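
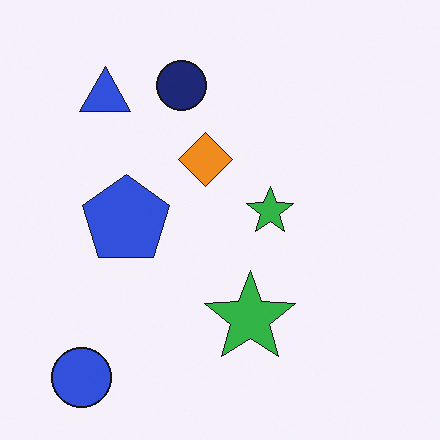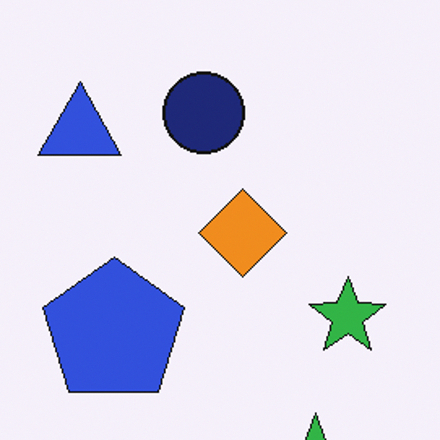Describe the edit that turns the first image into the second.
The second image is the first cropped to a noticeably smaller region and rescaled.

The visible shapes are larger and the field of view is narrower; shapes near the original edges may be partly or wholly outside the frame — a crop-and-rescale.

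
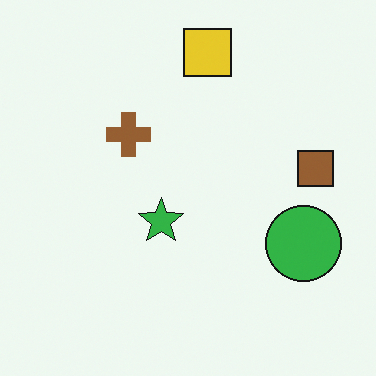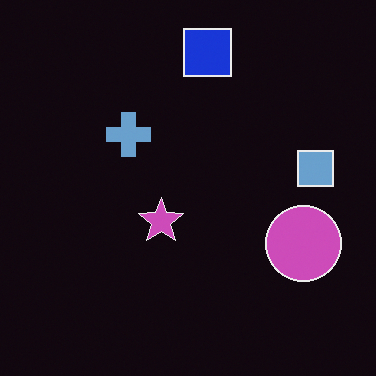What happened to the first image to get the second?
It was color-inverted (negative).

The light background has become dark and every shape's color is its complement — a photographic negative.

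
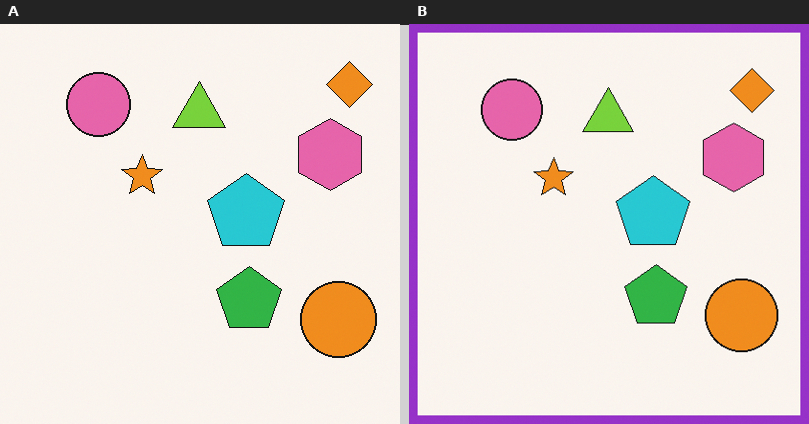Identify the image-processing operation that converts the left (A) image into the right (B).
The transformation is: framed with a purple border.

A solid purple frame runs around the edge of the right (B) image, with the content slightly shrunk inside it.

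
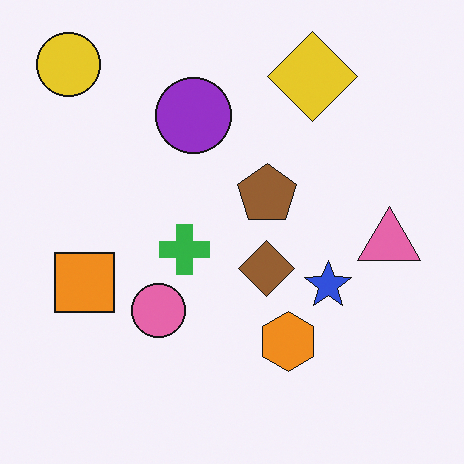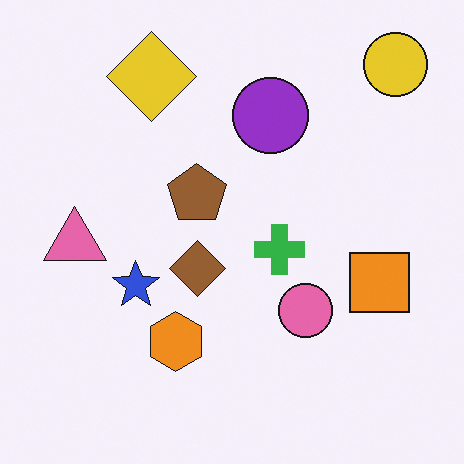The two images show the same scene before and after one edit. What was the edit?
The transformation is: flipped horizontally (left ↔ right).

The yellow circle is in the top-left of the first image and the top-right of the second — shapes on opposite sides of the vertical midline have swapped in a mirror flip.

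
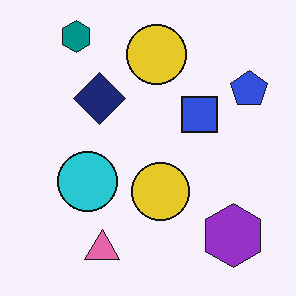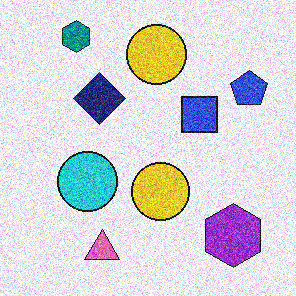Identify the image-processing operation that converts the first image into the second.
It was degraded with a thick layer of grain.

Random speckle covers the whole image, including the flat background.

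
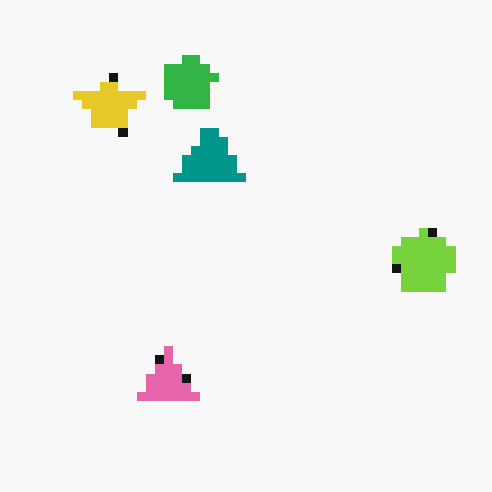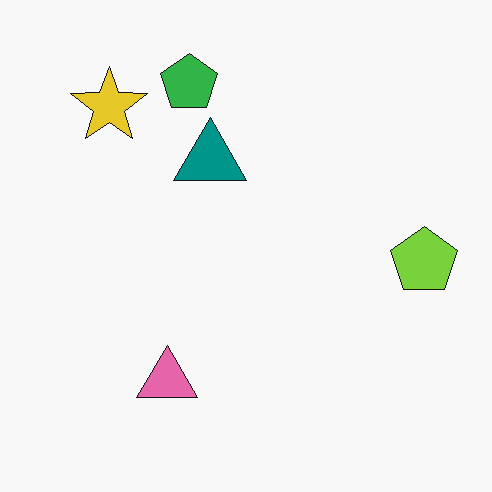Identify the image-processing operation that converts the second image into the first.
This is the original image coarsely pixelated.

Shapes are reduced to large square blocks; fine edges and outlines are lost — a downscale-then-upscale (mosaic) effect.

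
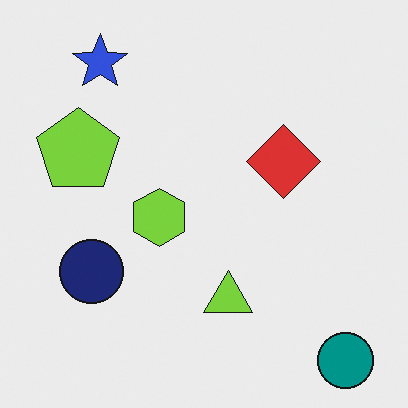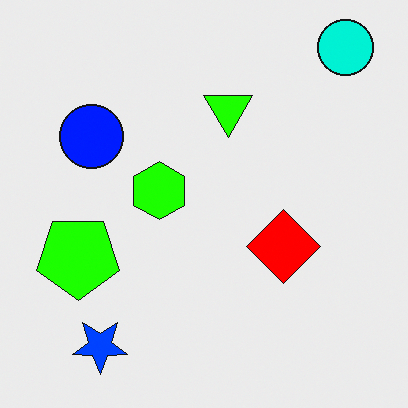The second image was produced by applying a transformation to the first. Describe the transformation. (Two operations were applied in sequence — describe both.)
It was flipped vertically (top ↔ bottom), then heavily oversaturated.

The teal circle is in the bottom-right of the first image and the top-right of the second — shapes on opposite sides of the horizontal midline have swapped in a mirror flip. All colors are more vivid — a global saturation change.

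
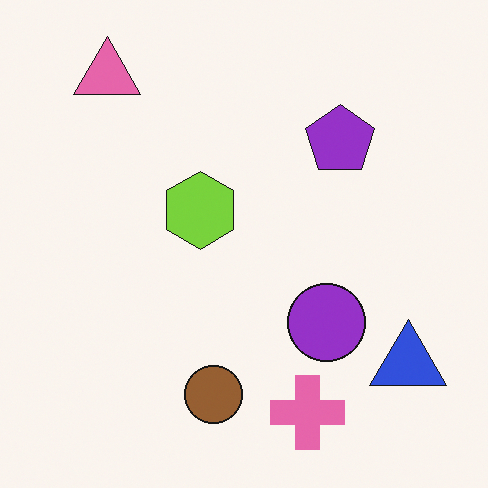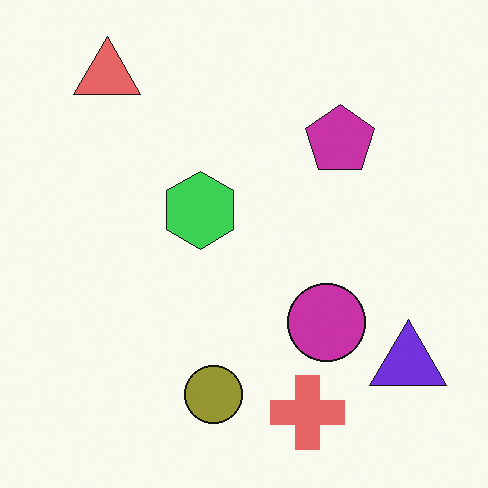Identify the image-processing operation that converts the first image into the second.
Hue-shifted by a small amount.

Every shape's color has rotated by the same amount around the hue wheel — a uniform hue shift.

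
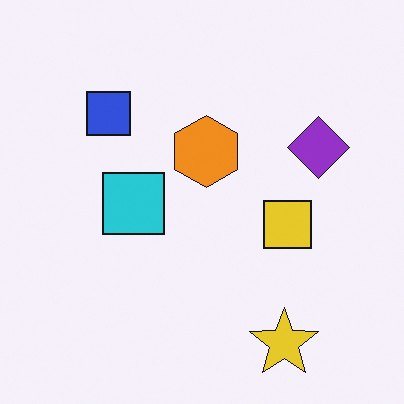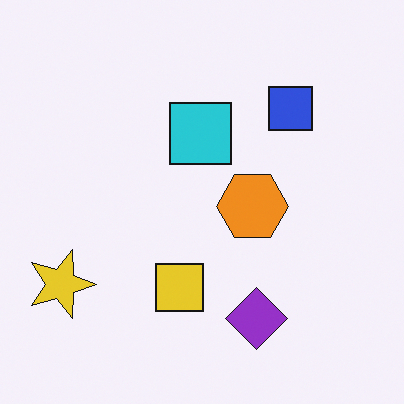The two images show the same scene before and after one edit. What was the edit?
This is the original image rotated 90° clockwise.

The yellow star sits in the bottom-right of the first image and the bottom-left of the second — consistent with a whole-image 90° clockwise rotation.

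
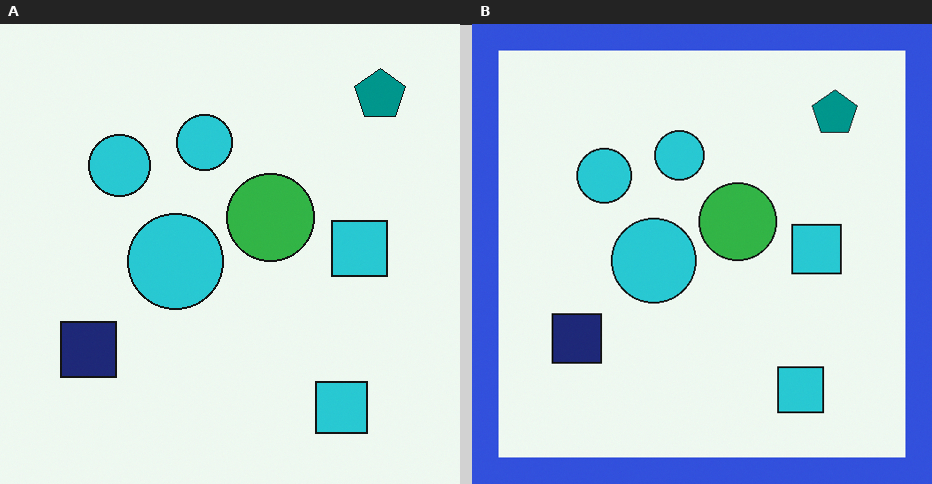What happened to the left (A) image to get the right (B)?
Framed with a blue border.

A solid blue frame runs around the edge of the right (B) image, with the content slightly shrunk inside it.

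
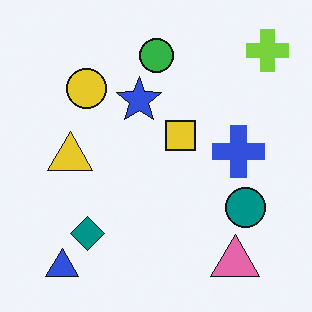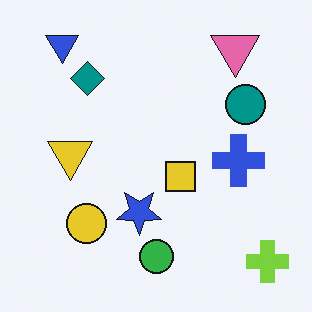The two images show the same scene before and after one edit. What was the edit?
The second image is the first flipped vertically (top ↔ bottom).

The blue triangle is in the bottom-left of the first image and the top-left of the second — shapes on opposite sides of the horizontal midline have swapped in a mirror flip.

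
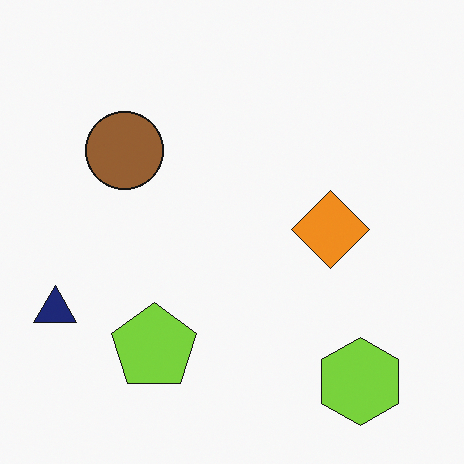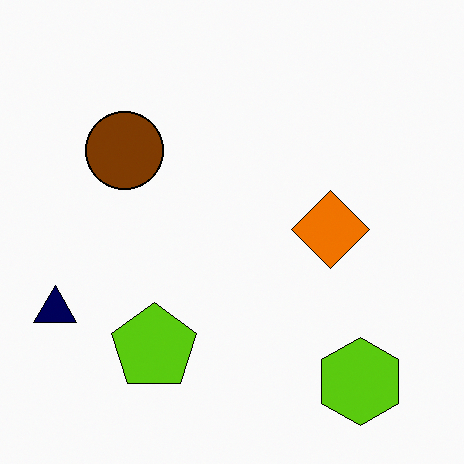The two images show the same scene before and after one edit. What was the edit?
The transformation is: given slightly increased contrast.

Tones are pushed away from mid-grey across the whole image — a global contrast change.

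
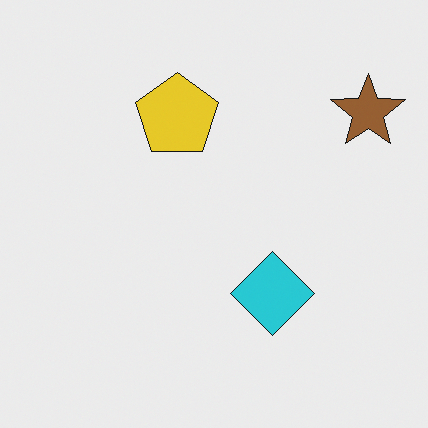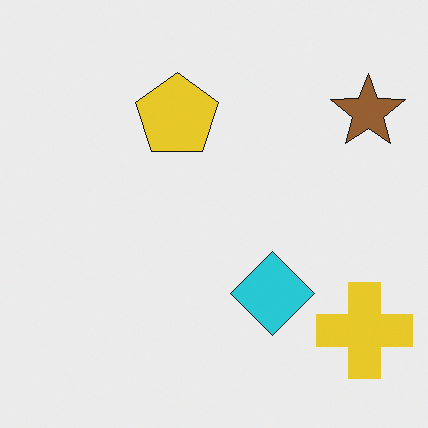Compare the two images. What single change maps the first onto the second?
It was overlaid with an additional yellow cross.

A yellow cross appears in the second image that is absent from the first.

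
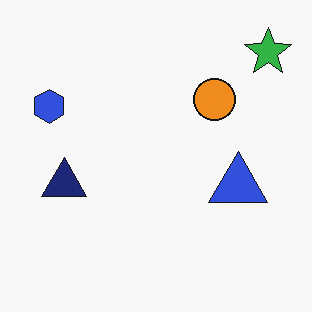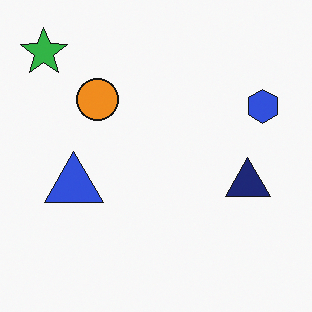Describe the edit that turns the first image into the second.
The image was flipped horizontally (left ↔ right).

The green star is in the top-right of the first image and the top-left of the second — shapes on opposite sides of the vertical midline have swapped in a mirror flip.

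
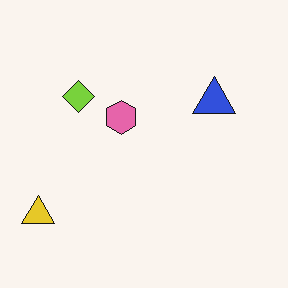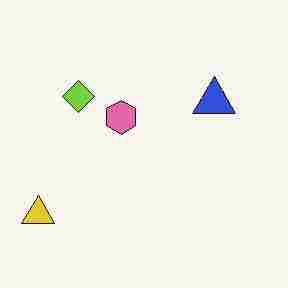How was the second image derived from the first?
The second image is the first heavily JPEG-compressed with obvious blocking artifacts.

Blocky 8×8 compression artifacts appear around shape edges and the flat background shows ringing — characteristic JPEG degradation.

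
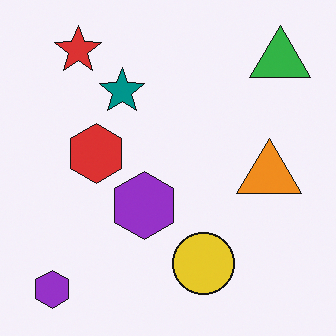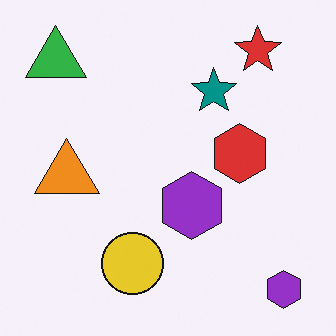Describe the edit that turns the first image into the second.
The second image is the first flipped horizontally (left ↔ right).

The green triangle is in the top-right of the first image and the top-left of the second — shapes on opposite sides of the vertical midline have swapped in a mirror flip.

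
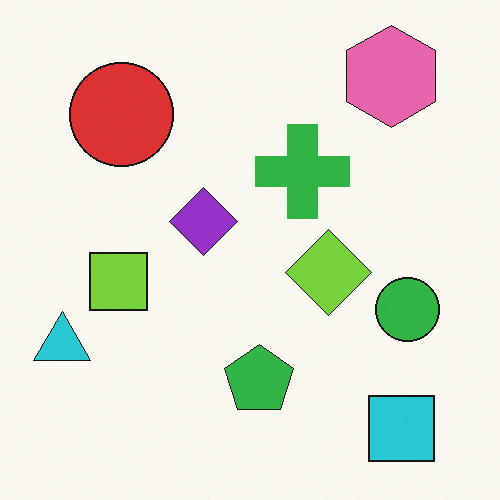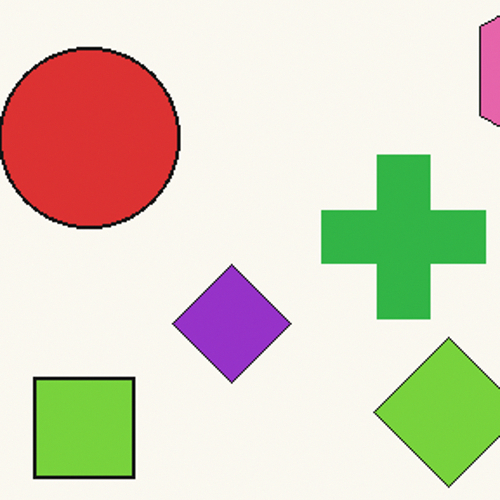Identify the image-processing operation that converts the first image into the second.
This is the original image cropped to a noticeably smaller region and rescaled.

The visible shapes are larger and the field of view is narrower; shapes near the original edges may be partly or wholly outside the frame — a crop-and-rescale.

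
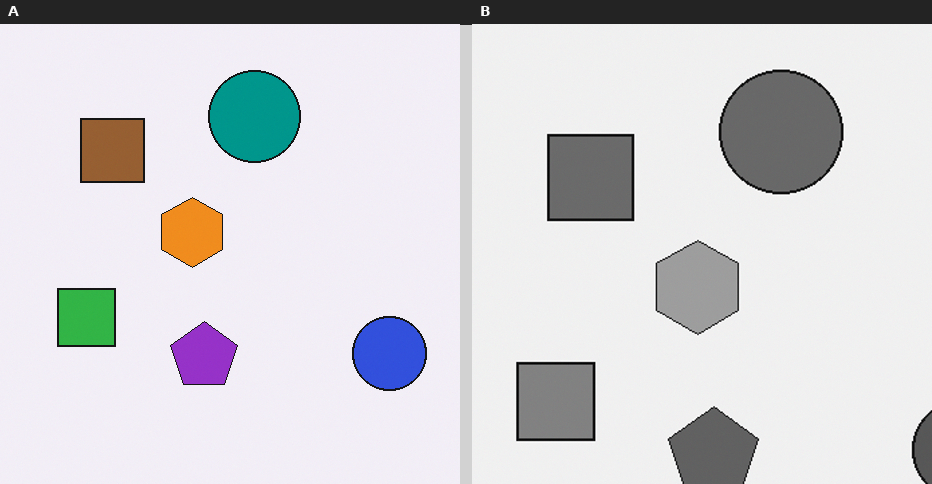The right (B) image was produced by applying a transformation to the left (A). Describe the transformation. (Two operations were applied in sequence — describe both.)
The image was cropped to a modestly smaller region and rescaled, then converted to grayscale.

The visible shapes are larger and the field of view is narrower; shapes near the original edges may be partly or wholly outside the frame — a crop-and-rescale. All color is removed — every shape is now a shade of grey.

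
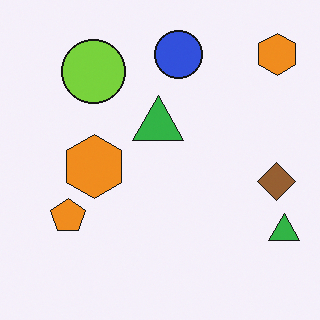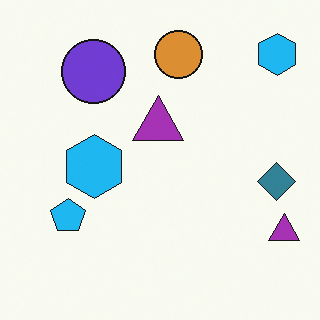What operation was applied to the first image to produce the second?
The second image is the first hue-shifted through roughly half the color wheel.

Every shape's color has rotated by the same amount around the hue wheel — a uniform hue shift.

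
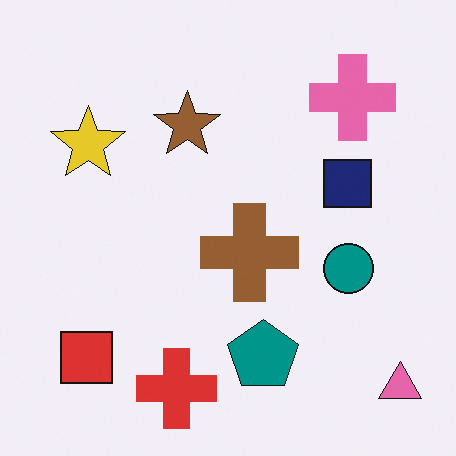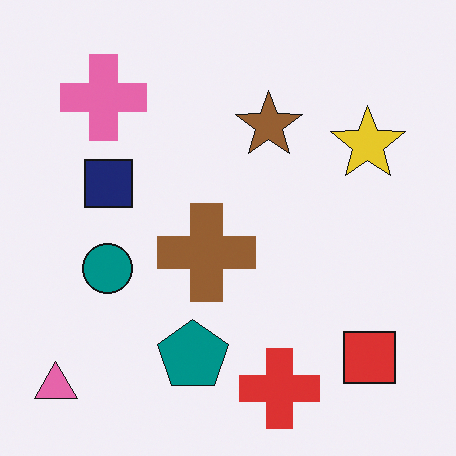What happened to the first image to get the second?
The transformation is: flipped horizontally (left ↔ right).

The pink triangle is in the bottom-right of the first image and the bottom-left of the second — shapes on opposite sides of the vertical midline have swapped in a mirror flip.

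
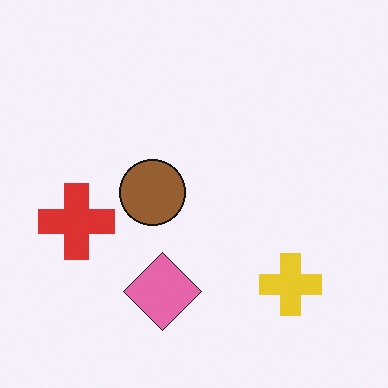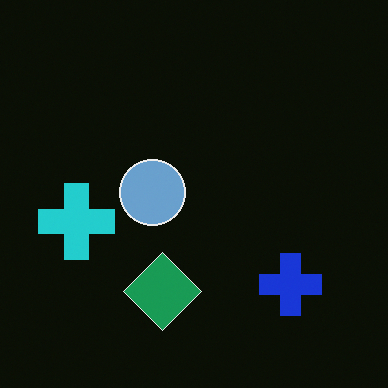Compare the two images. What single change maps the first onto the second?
This is the original image color-inverted (negative).

The light background has become dark and every shape's color is its complement — a photographic negative.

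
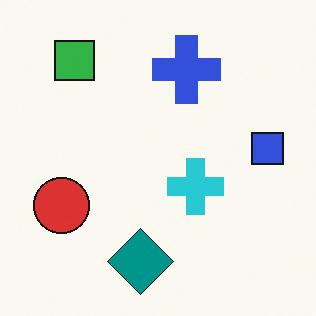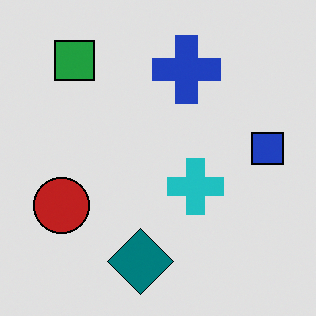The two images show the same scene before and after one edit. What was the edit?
The transformation is: posterized to a reduced palette.

Each flat color has snapped to a coarser quantized level — most visibly, the near-white background has dropped to a flat grey.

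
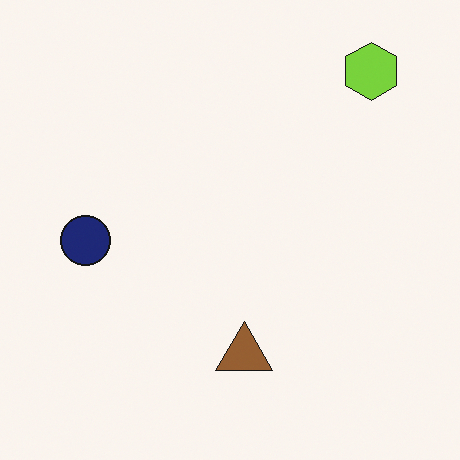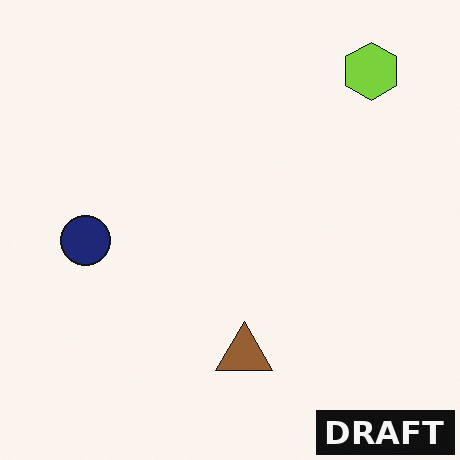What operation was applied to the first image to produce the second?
This is the original image watermarked with the text "DRAFT" in the lower-right corner.

A dark label reading "DRAFT" appears in the lower-right corner.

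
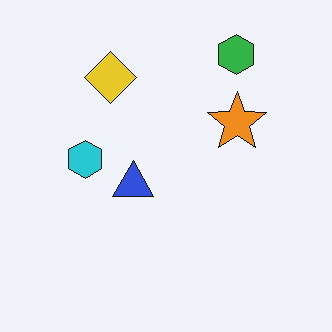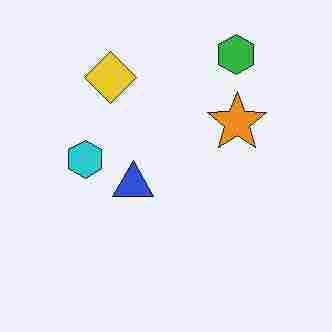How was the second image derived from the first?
The second image is the first heavily JPEG-compressed with obvious blocking artifacts.

Blocky 8×8 compression artifacts appear around shape edges and the flat background shows ringing — characteristic JPEG degradation.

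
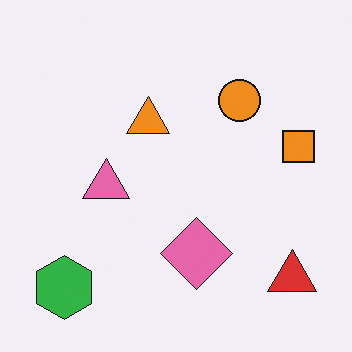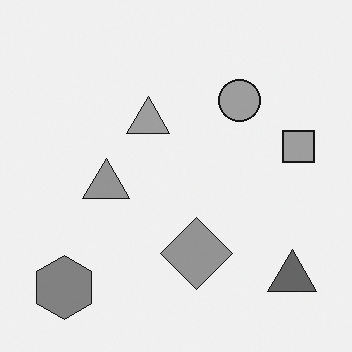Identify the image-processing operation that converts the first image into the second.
The second image is the first converted to grayscale.

All color is removed — every shape is now a shade of grey.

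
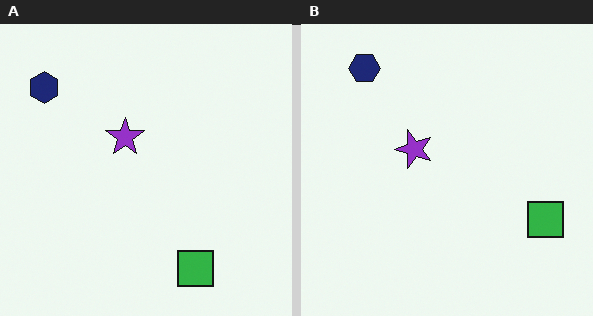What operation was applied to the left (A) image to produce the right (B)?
It was transposed (reflected across the top-left ↔ bottom-right diagonal).

Shapes have swapped their row and column positions — what was in the top-right is now in the bottom-left — a diagonal reflection.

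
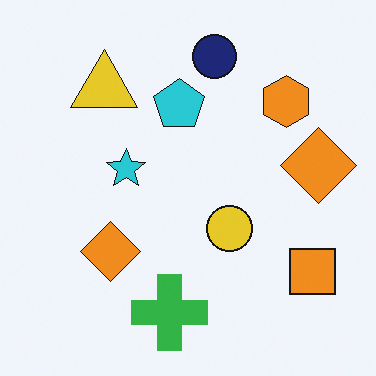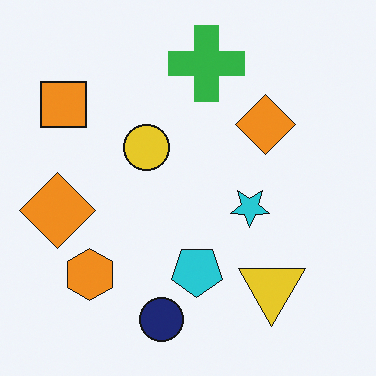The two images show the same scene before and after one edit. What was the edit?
The second image is the first rotated 180°.

The orange square sits in the bottom-right of the first image and the top-left of the second — consistent with a whole-image 180° rotation.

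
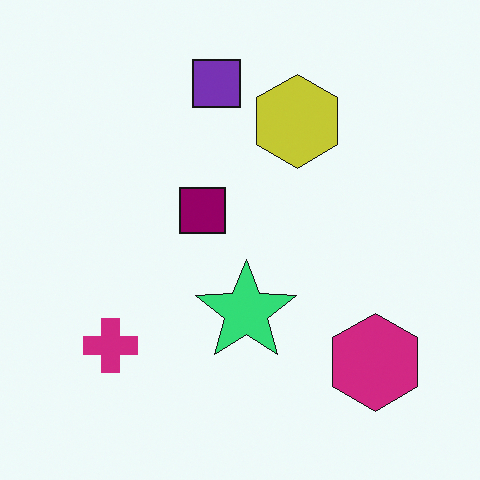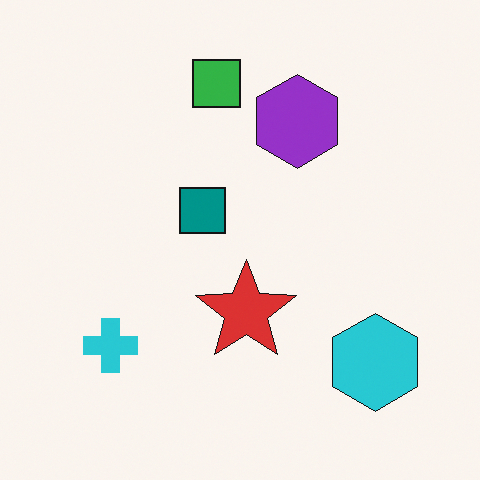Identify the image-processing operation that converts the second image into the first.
This is the original image hue-shifted through roughly a third of the color wheel.

Every shape's color has rotated by the same amount around the hue wheel — a uniform hue shift.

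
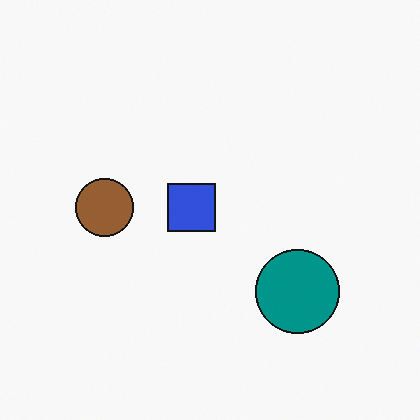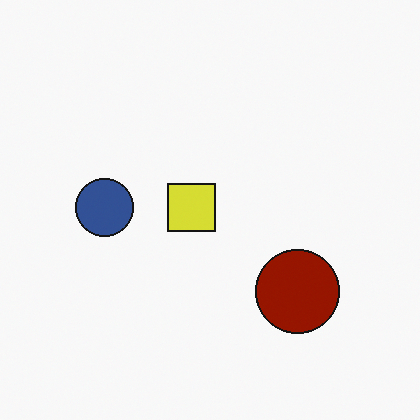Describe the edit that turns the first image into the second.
The transformation is: hue-shifted through roughly half the color wheel.

Every shape's color has rotated by the same amount around the hue wheel — a uniform hue shift.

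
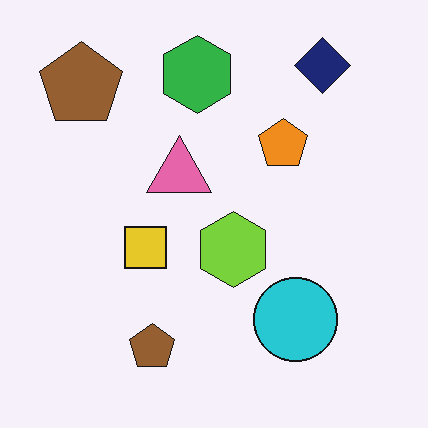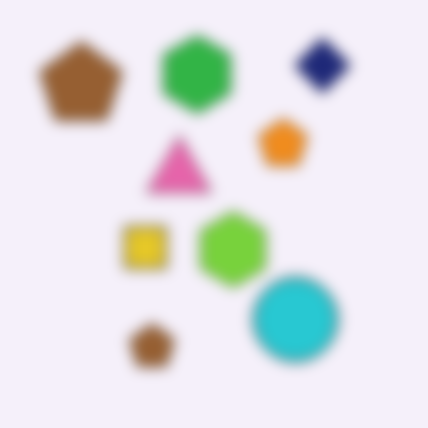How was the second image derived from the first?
The image was heavily blurred.

Shape edges and outlines are uniformly softened across the whole image.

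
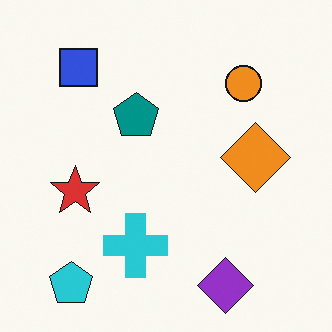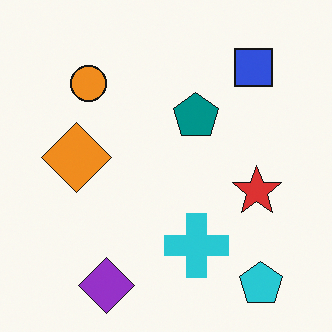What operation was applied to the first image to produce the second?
The second image is the first flipped horizontally (left ↔ right).

The cyan pentagon is in the bottom-left of the first image and the bottom-right of the second — shapes on opposite sides of the vertical midline have swapped in a mirror flip.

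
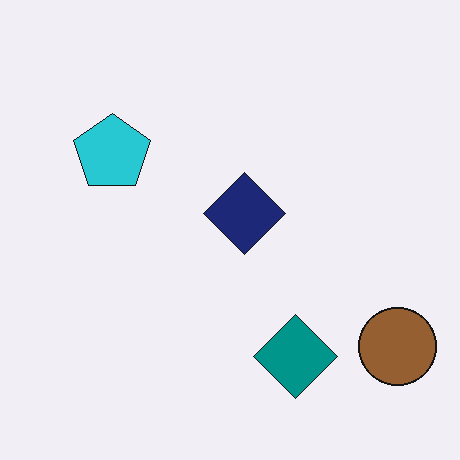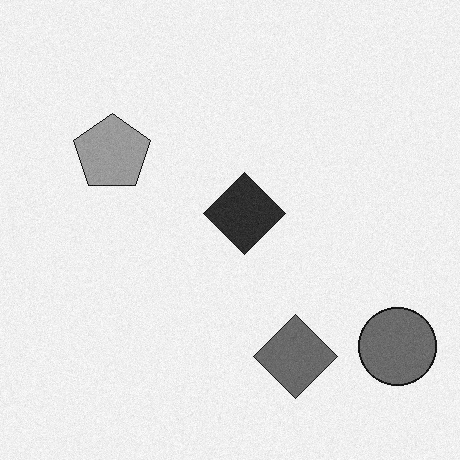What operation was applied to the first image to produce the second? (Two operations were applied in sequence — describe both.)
Degraded with subtle gaussian noise, then converted to grayscale.

Random speckle covers the whole image, including the flat background. All color is removed — every shape is now a shade of grey.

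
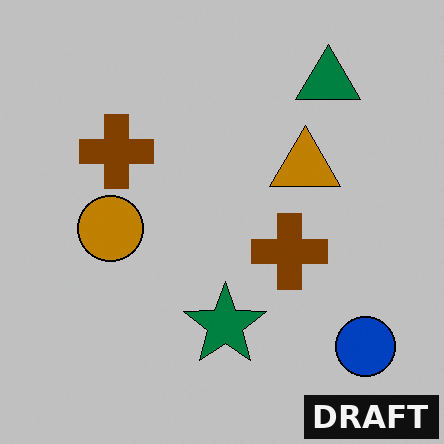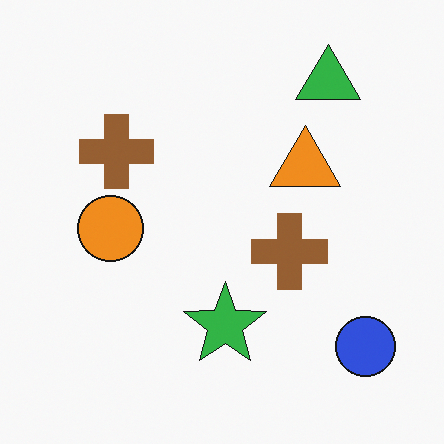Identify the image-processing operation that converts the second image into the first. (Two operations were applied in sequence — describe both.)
The transformation is: aggressively posterized, then watermarked with the text "DRAFT" in the lower-right corner.

Each flat color has snapped to a coarser quantized level — most visibly, the near-white background has dropped to a flat grey. A dark label reading "DRAFT" appears in the lower-right corner.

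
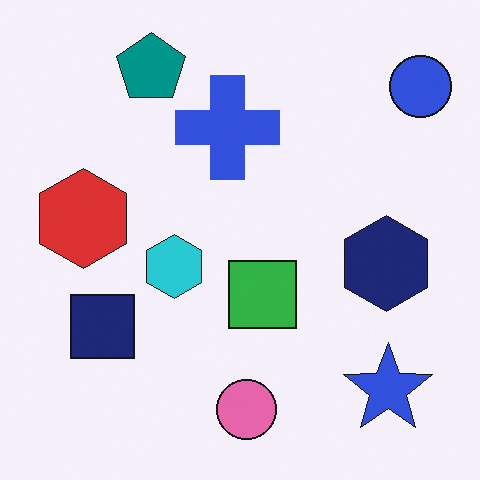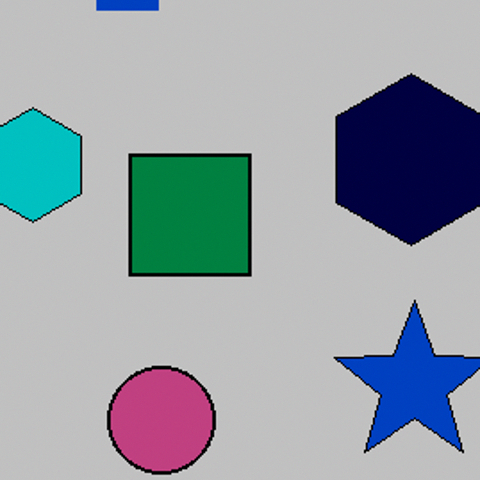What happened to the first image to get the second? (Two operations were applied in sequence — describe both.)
The image was aggressively posterized, then cropped tightly and scaled back up.

Each flat color has snapped to a coarser quantized level — most visibly, the near-white background has dropped to a flat grey. The visible shapes are larger and the field of view is narrower; shapes near the original edges may be partly or wholly outside the frame — a crop-and-rescale.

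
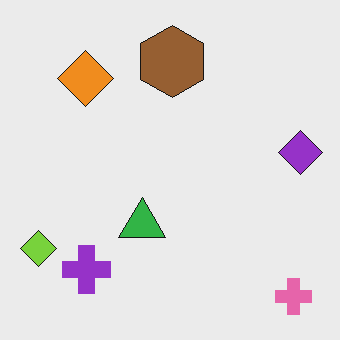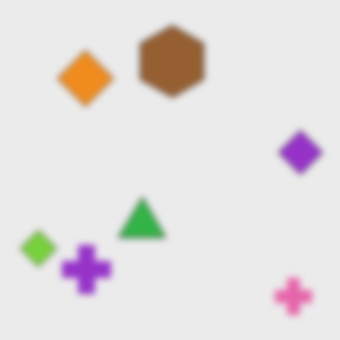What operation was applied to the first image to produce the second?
The transformation is: moderately blurred.

Shape edges and outlines are uniformly softened across the whole image.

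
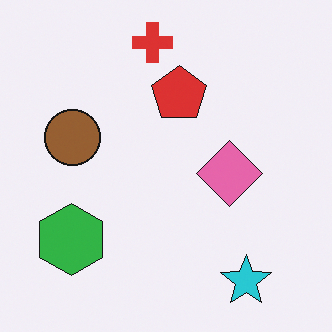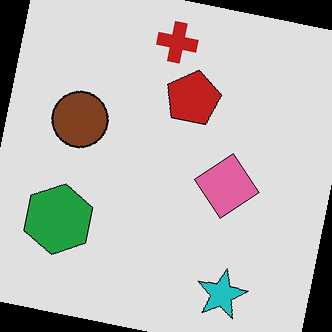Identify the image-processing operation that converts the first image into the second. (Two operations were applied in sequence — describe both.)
The second image is the first moderately posterized, then rotated clockwise by a slight angle.

Each flat color has snapped to a coarser quantized level — most visibly, the near-white background has dropped to a flat grey. Every shape is tilted by the same angle and the image corners show triangular fill wedges — a whole-image rotation by a non-right angle.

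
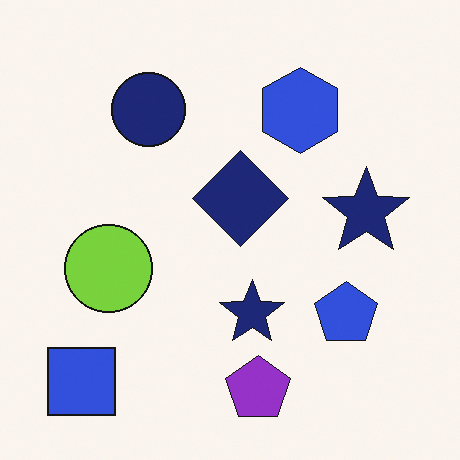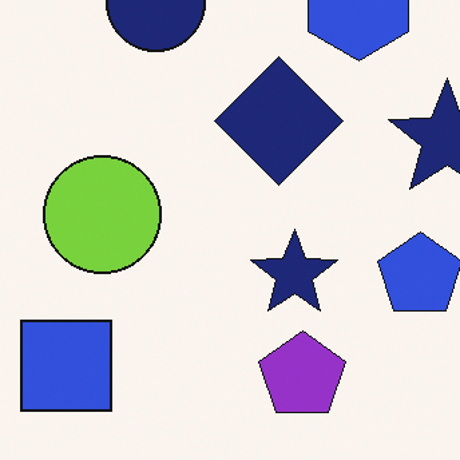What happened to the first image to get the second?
The image was cropped to a modestly smaller region and rescaled.

The visible shapes are larger and the field of view is narrower; shapes near the original edges may be partly or wholly outside the frame — a crop-and-rescale.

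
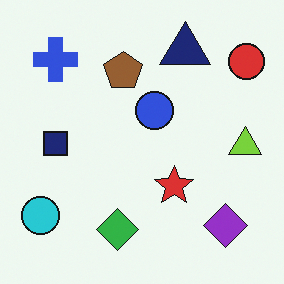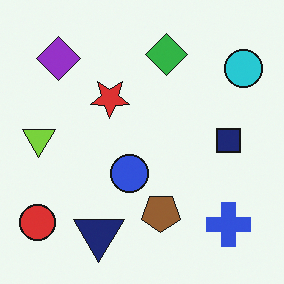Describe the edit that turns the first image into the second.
Rotated 180°.

The red circle sits in the top-right of the first image and the bottom-left of the second — consistent with a whole-image 180° rotation.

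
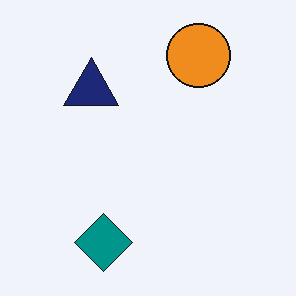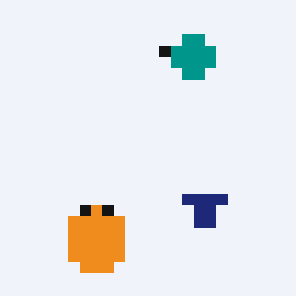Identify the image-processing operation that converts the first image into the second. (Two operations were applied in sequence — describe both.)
The image was rotated 180°, then coarsely pixelated.

The orange circle sits in the top-right of the first image and the bottom-left of the second — consistent with a whole-image 180° rotation. Shapes are reduced to large square blocks; fine edges and outlines are lost — a downscale-then-upscale (mosaic) effect.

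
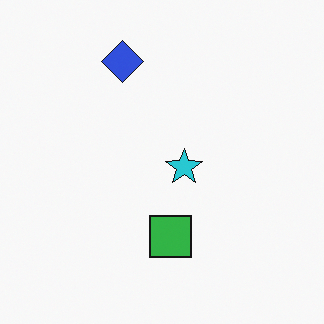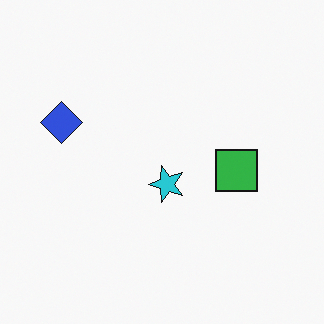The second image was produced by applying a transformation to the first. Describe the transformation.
The second image is the first transposed (reflected across the top-left ↔ bottom-right diagonal).

Shapes have swapped their row and column positions — what was in the top-right is now in the bottom-left — a diagonal reflection.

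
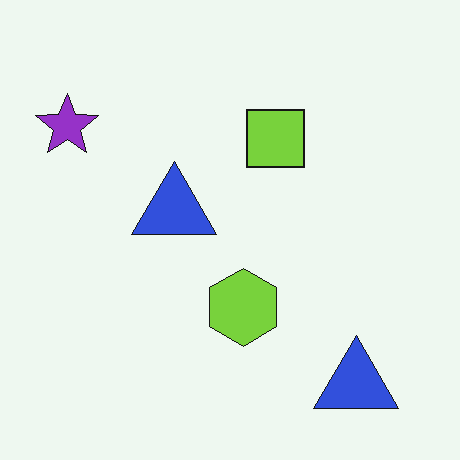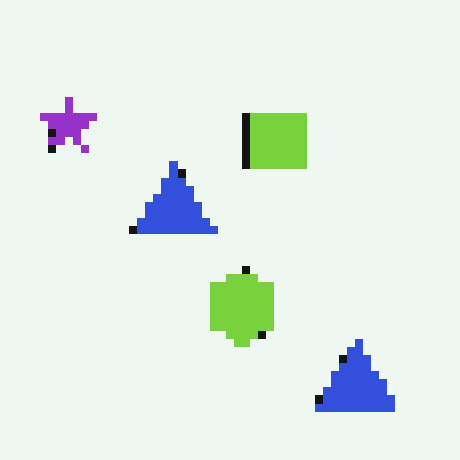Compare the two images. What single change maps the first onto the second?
Pixelated into visible square blocks.

Shapes are reduced to large square blocks; fine edges and outlines are lost — a downscale-then-upscale (mosaic) effect.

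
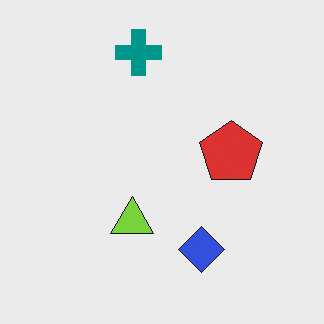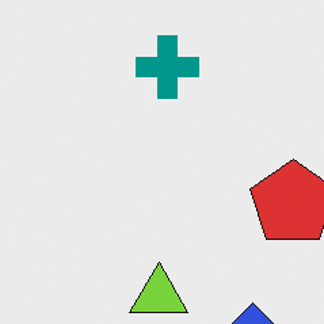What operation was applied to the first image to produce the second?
This is the original image cropped to a modestly smaller region and rescaled.

The visible shapes are larger and the field of view is narrower; shapes near the original edges may be partly or wholly outside the frame — a crop-and-rescale.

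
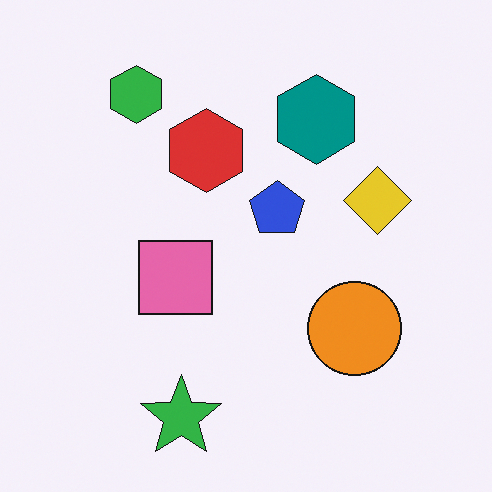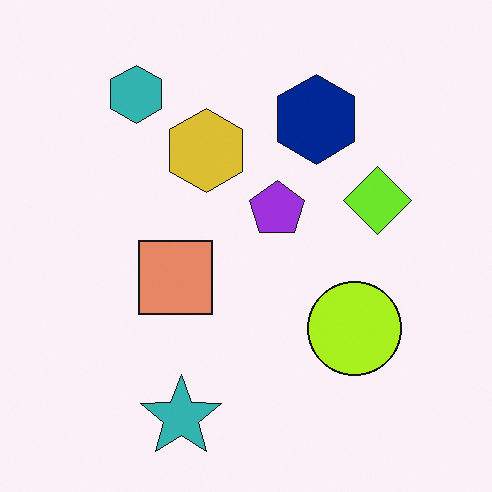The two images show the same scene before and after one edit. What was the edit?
The transformation is: hue-shifted slightly.

Every shape's color has rotated by the same amount around the hue wheel — a uniform hue shift.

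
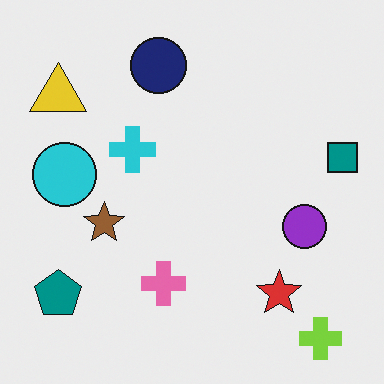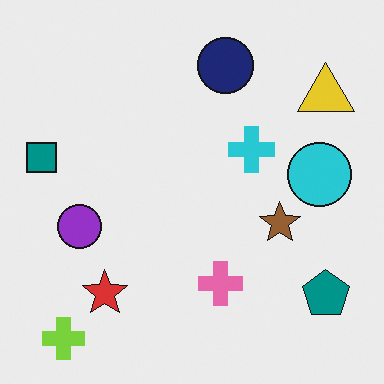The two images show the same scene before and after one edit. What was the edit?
The second image is the first flipped horizontally (left ↔ right).

The teal square is in the right of the first image and the left of the second — shapes on opposite sides of the vertical midline have swapped in a mirror flip.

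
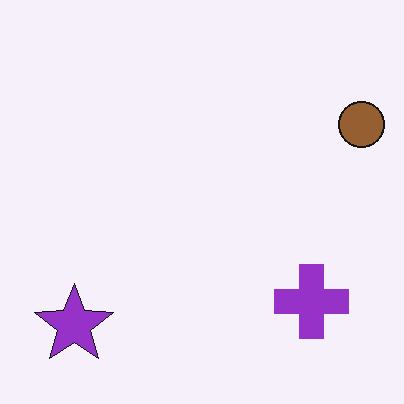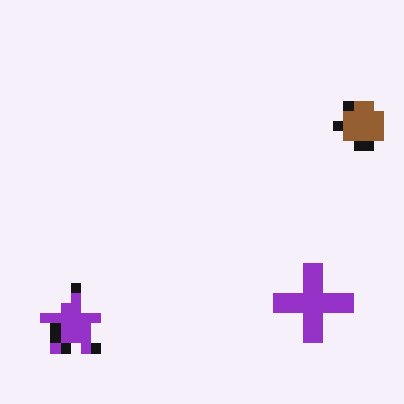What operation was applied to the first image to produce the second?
This is the original image heavily pixelated into large blocks.

Shapes are reduced to large square blocks; fine edges and outlines are lost — a downscale-then-upscale (mosaic) effect.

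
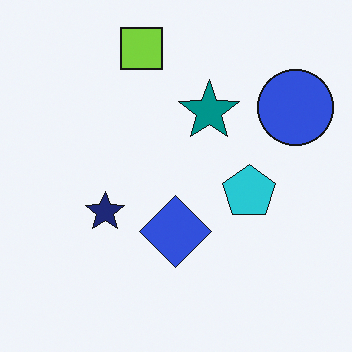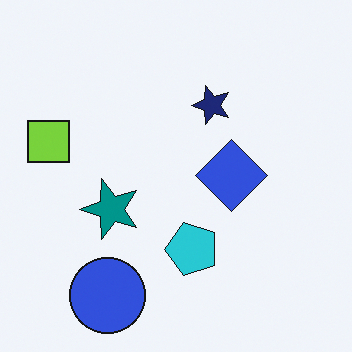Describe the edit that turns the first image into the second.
The image was transposed (reflected across the top-left ↔ bottom-right diagonal).

Shapes have swapped their row and column positions — what was in the top-right is now in the bottom-left — a diagonal reflection.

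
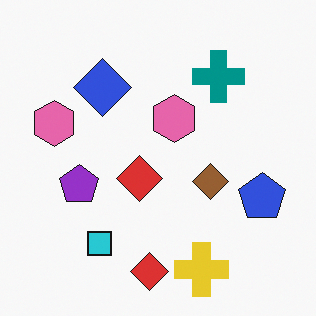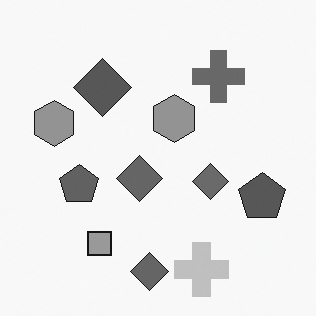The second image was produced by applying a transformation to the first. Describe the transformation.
The second image is the first converted to grayscale.

All color is removed — every shape is now a shade of grey.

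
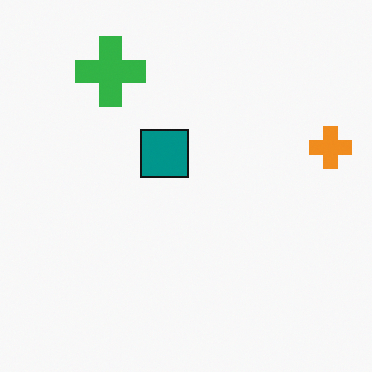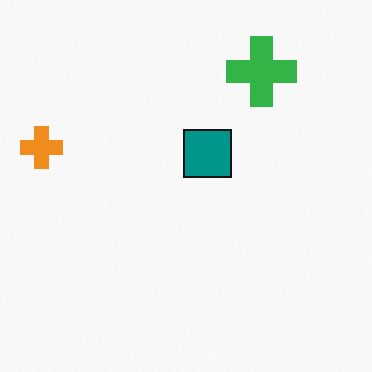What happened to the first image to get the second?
This is the original image flipped horizontally (left ↔ right).

The orange cross is in the right of the first image and the left of the second — shapes on opposite sides of the vertical midline have swapped in a mirror flip.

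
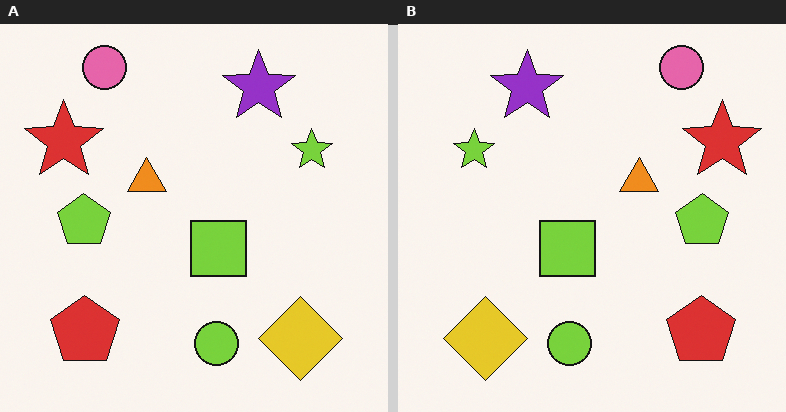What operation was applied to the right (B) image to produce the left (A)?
The transformation is: flipped horizontally (left ↔ right).

The red star is in the top-right of the right (B) image and the top-left of the left (A) — shapes on opposite sides of the vertical midline have swapped in a mirror flip.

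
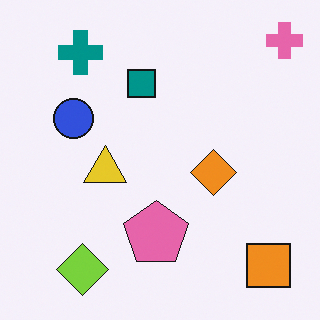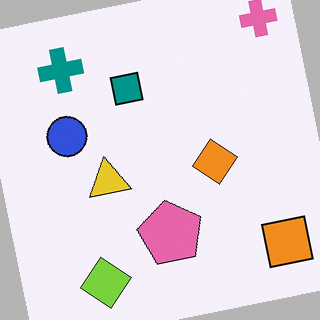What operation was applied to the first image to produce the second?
The transformation is: rotated counter-clockwise by a small amount.

Every shape is tilted by the same angle and the image corners show triangular fill wedges — a whole-image rotation by a non-right angle.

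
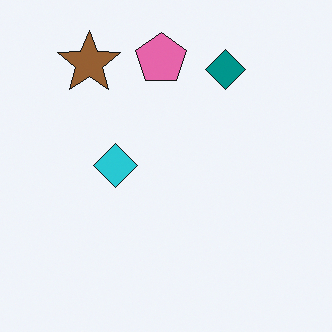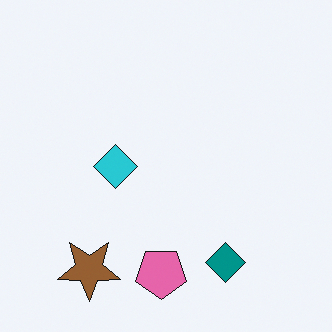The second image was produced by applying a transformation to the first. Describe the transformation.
Flipped vertically (top ↔ bottom).

The pink pentagon is in the top of the first image and the bottom of the second — shapes on opposite sides of the horizontal midline have swapped in a mirror flip.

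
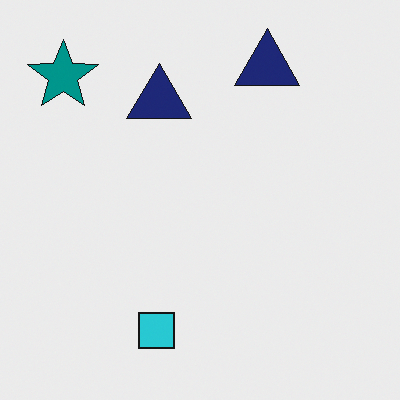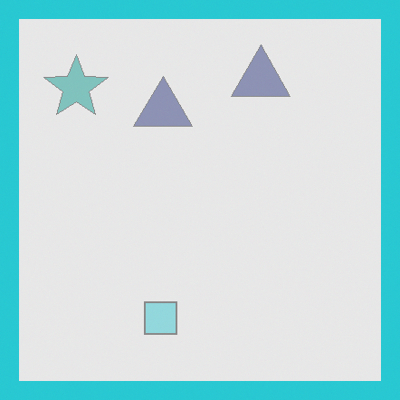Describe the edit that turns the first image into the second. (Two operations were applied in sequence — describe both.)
The transformation is: washed out (contrast reduced), then framed with a cyan border.

Tones are pushed toward mid-grey across the whole image — a global contrast change. A solid cyan frame runs around the edge of the second image, with the content slightly shrunk inside it.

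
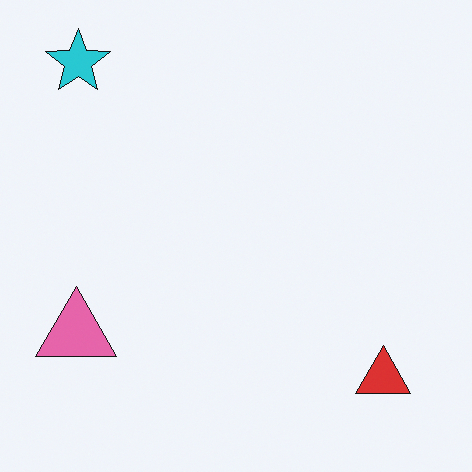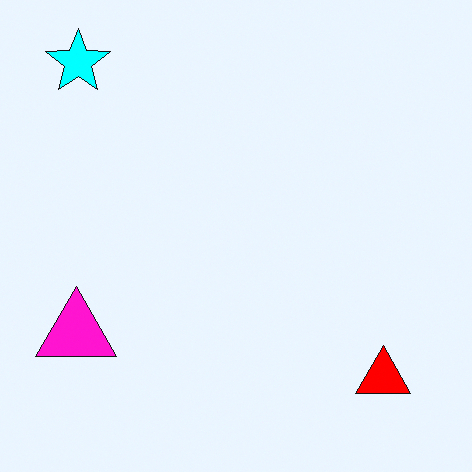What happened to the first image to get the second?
The transformation is: heavily oversaturated.

All colors are more vivid — a global saturation change.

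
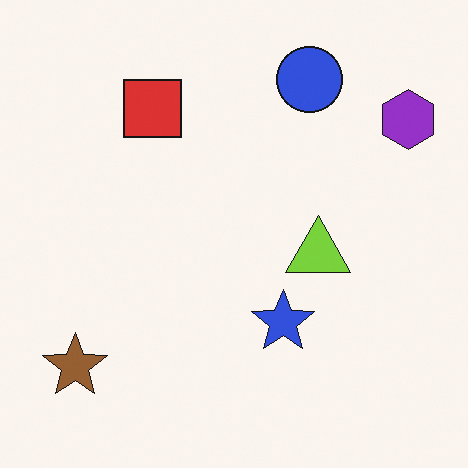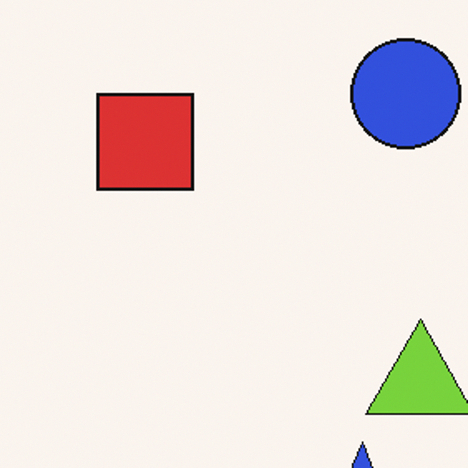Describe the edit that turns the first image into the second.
This is the original image cropped tightly and scaled back up.

The visible shapes are larger and the field of view is narrower; shapes near the original edges may be partly or wholly outside the frame — a crop-and-rescale.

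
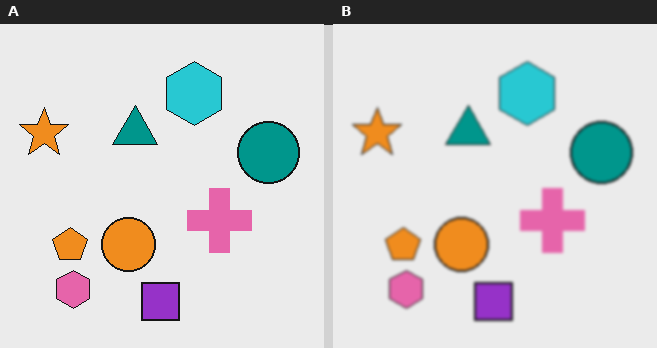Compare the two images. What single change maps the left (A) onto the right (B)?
The image was given a subtle gaussian blur.

Shape edges and outlines are uniformly softened across the whole image.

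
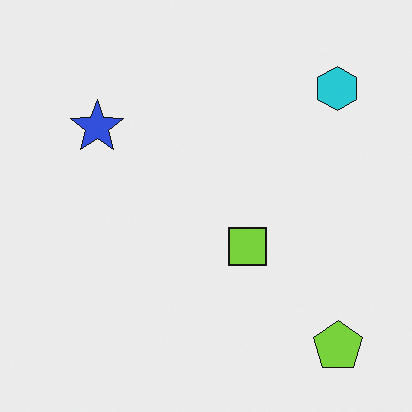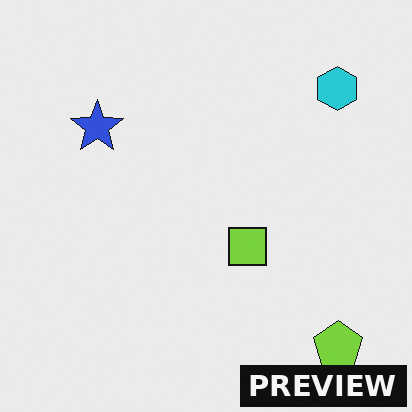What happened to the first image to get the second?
The image was watermarked with the text "PREVIEW" in the lower-right corner.

A dark label reading "PREVIEW" appears in the lower-right corner.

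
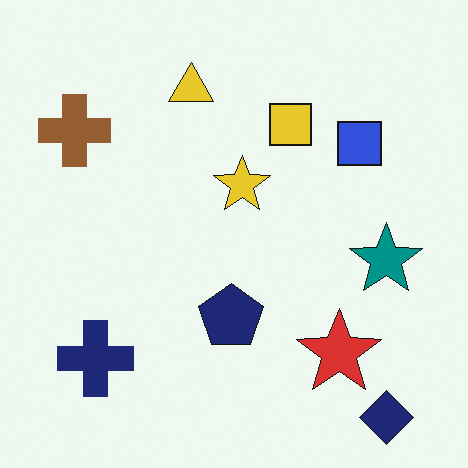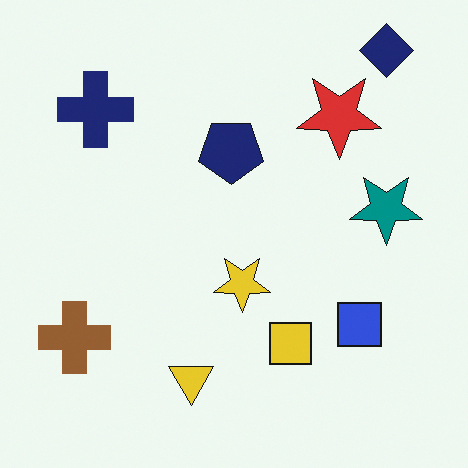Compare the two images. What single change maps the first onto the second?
The transformation is: flipped vertically (top ↔ bottom).

The navy diamond is in the bottom-right of the first image and the top-right of the second — shapes on opposite sides of the horizontal midline have swapped in a mirror flip.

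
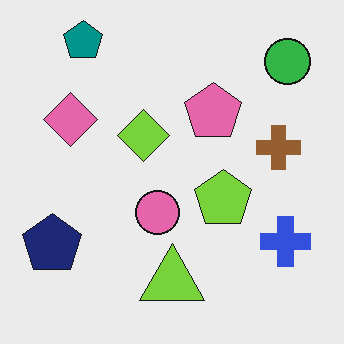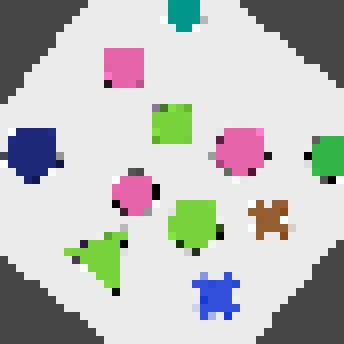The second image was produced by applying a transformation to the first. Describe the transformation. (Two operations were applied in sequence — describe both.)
The second image is the first rotated clockwise by a large amount — several tens of degrees, then moderately pixelated.

Every shape is tilted by the same angle and the image corners show triangular fill wedges — a whole-image rotation by a non-right angle. Shapes are reduced to large square blocks; fine edges and outlines are lost — a downscale-then-upscale (mosaic) effect.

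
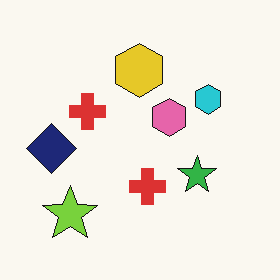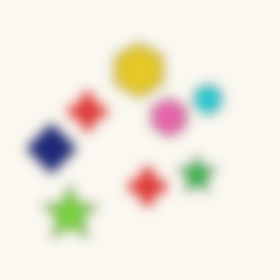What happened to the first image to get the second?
The second image is the first heavily blurred.

Shape edges and outlines are uniformly softened across the whole image.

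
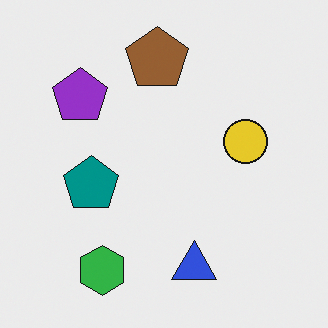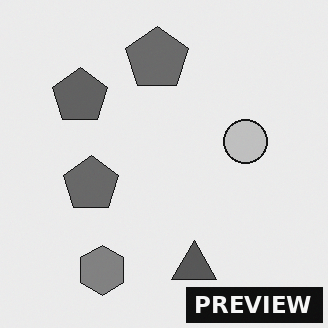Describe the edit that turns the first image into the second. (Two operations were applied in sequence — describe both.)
It was converted to grayscale, then watermarked with the text "PREVIEW" in the lower-right corner.

All color is removed — every shape is now a shade of grey. A dark label reading "PREVIEW" appears in the lower-right corner.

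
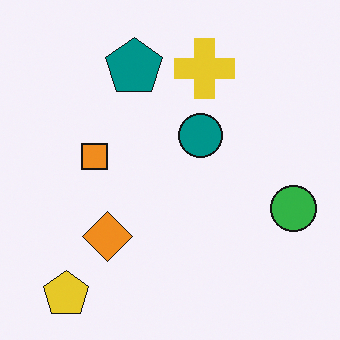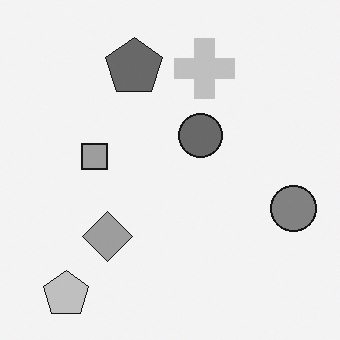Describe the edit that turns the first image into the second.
The second image is the first converted to grayscale.

All color is removed — every shape is now a shade of grey.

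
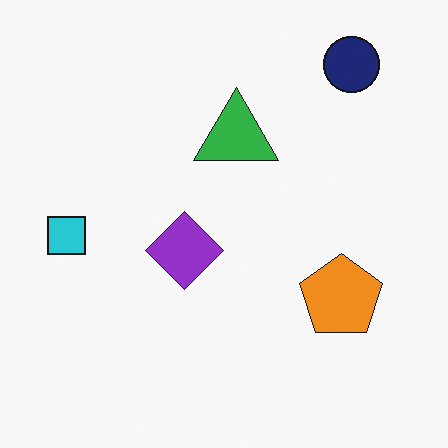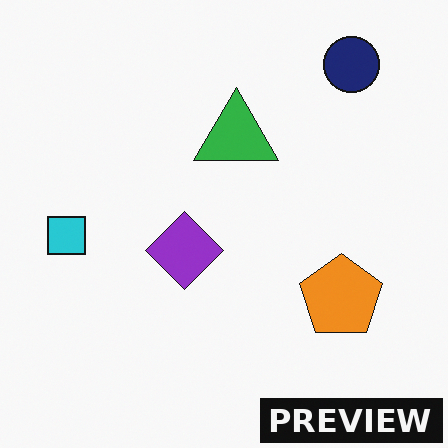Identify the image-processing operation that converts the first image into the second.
The second image is the first watermarked with the text "PREVIEW" in the lower-right corner.

A dark label reading "PREVIEW" appears in the lower-right corner.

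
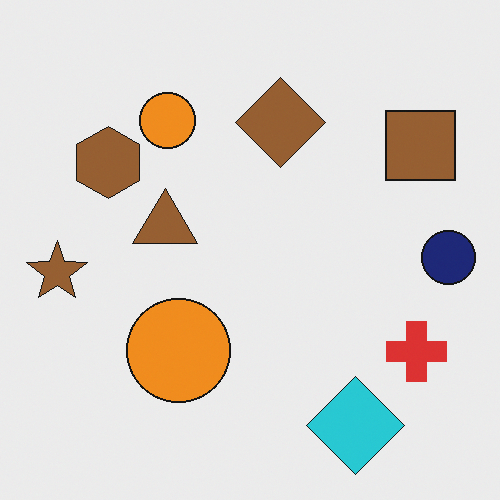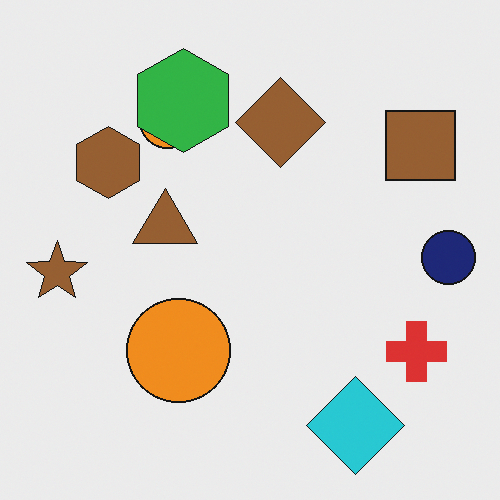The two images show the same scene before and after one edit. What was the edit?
It was overlaid with an additional green hexagon.

A green hexagon appears in the second image that is absent from the first.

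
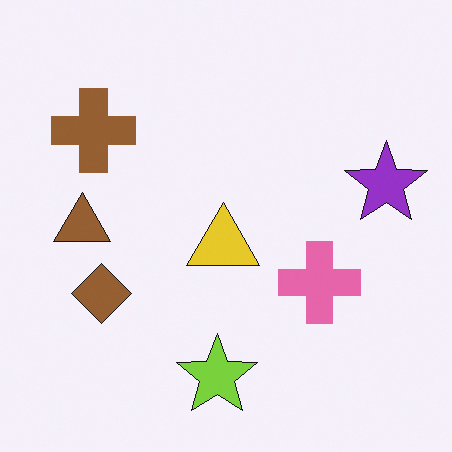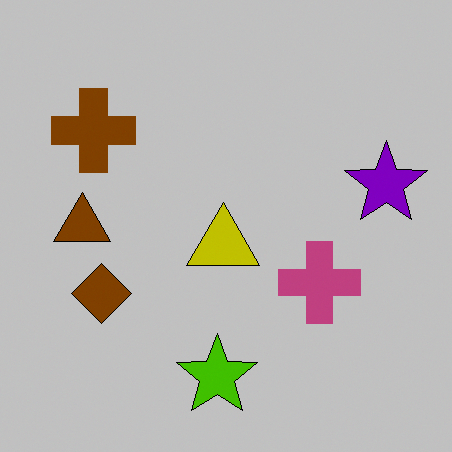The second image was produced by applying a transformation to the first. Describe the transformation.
This is the original image aggressively posterized.

Each flat color has snapped to a coarser quantized level — most visibly, the near-white background has dropped to a flat grey.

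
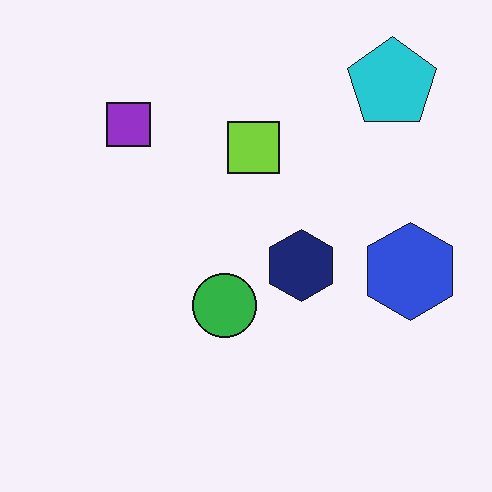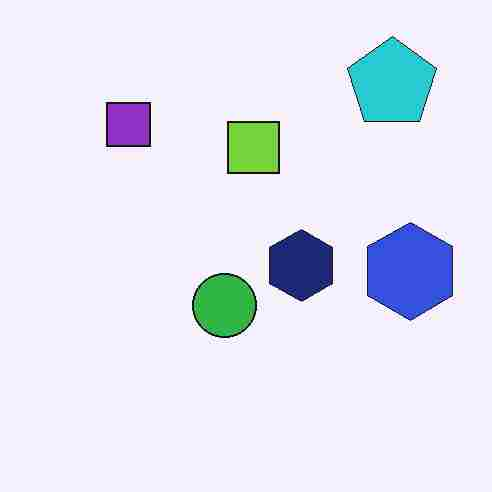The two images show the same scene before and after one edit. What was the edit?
It was heavily JPEG-compressed with obvious blocking artifacts.

Blocky 8×8 compression artifacts appear around shape edges and the flat background shows ringing — characteristic JPEG degradation.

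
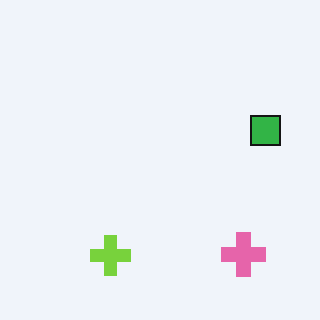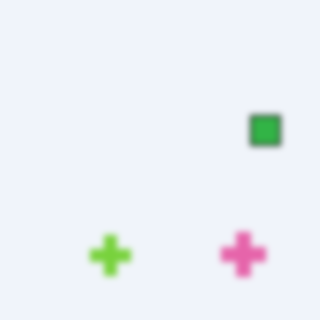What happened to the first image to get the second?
The second image is the first moderately blurred.

Shape edges and outlines are uniformly softened across the whole image.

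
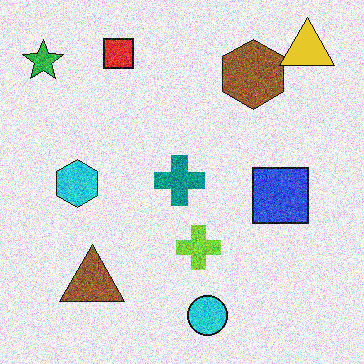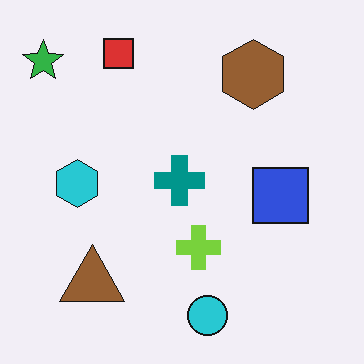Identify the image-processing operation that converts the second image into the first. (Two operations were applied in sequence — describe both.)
This is the original image degraded with strong gaussian noise, then overlaid with an additional yellow triangle.

Random speckle covers the whole image, including the flat background. A yellow triangle appears in the first image that is absent from the second.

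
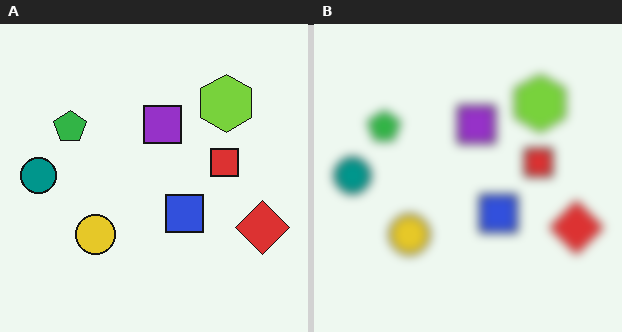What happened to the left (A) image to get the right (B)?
The image was strongly gaussian-blurred.

Shape edges and outlines are uniformly softened across the whole image.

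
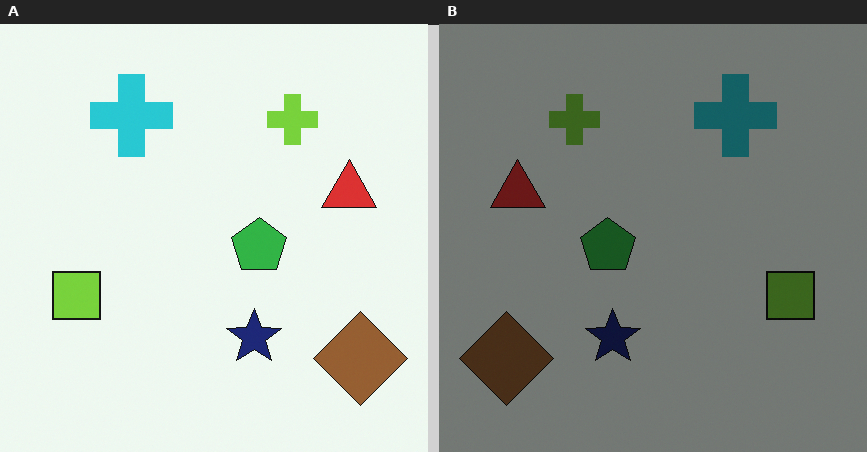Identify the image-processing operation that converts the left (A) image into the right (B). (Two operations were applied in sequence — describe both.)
This is the original image flipped horizontally (left ↔ right), then substantially darkened.

The brown diamond is in the bottom-right of the left (A) image and the bottom-left of the right (B) — shapes on opposite sides of the vertical midline have swapped in a mirror flip. Every pixel — background and shapes alike — is uniformly darkened.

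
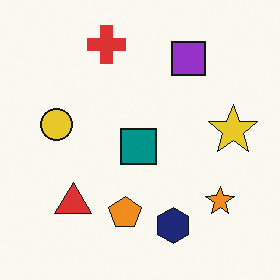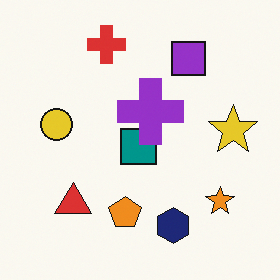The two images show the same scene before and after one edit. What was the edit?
The transformation is: overlaid with an additional purple cross.

A purple cross appears in the second image that is absent from the first.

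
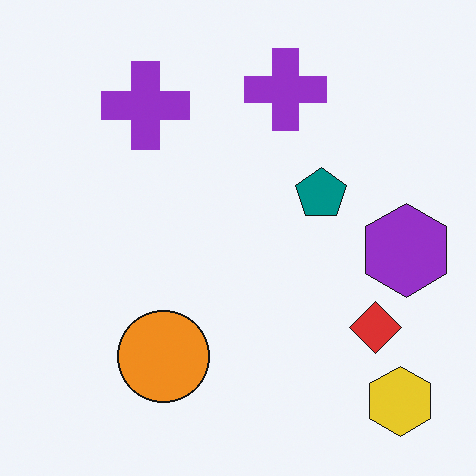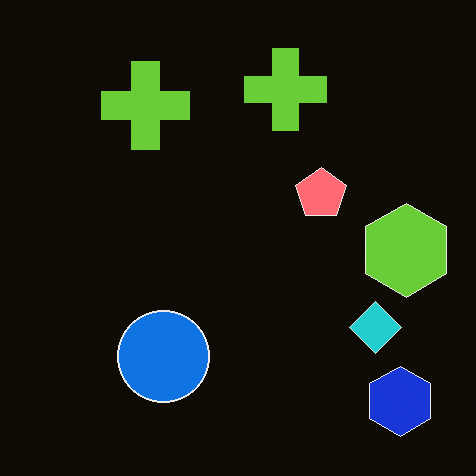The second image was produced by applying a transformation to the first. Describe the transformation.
This is the original image color-inverted (negative).

The light background has become dark and every shape's color is its complement — a photographic negative.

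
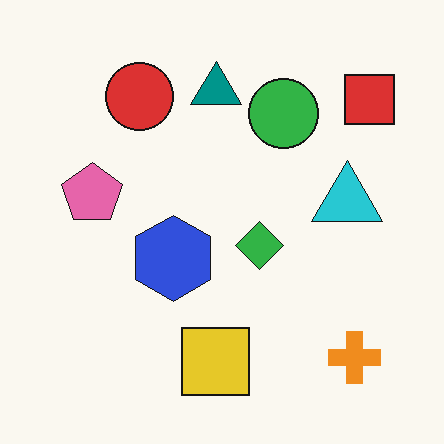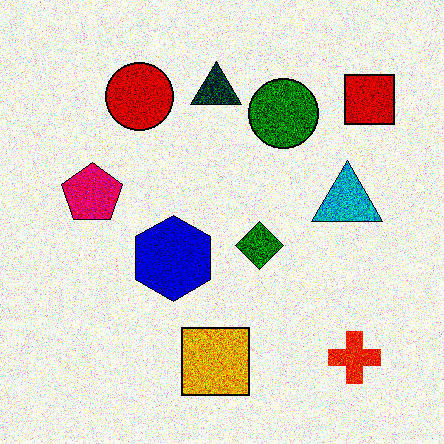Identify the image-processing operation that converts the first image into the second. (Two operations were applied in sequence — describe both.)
This is the original image degraded with moderate additive noise, then boosted in contrast.

Random speckle covers the whole image, including the flat background. Tones are pushed away from mid-grey across the whole image — a global contrast change.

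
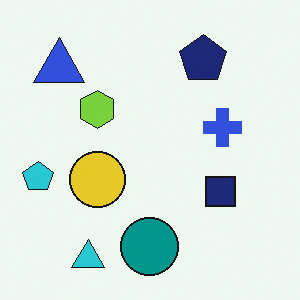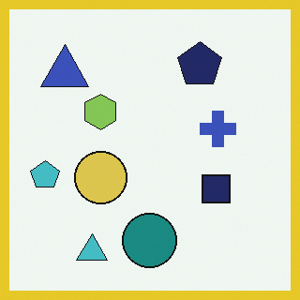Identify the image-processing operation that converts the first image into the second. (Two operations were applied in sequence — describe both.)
This is the original image slightly desaturated, then framed with a yellow border.

All colors are more muted and greyish — a global saturation change. A solid yellow frame runs around the edge of the second image, with the content slightly shrunk inside it.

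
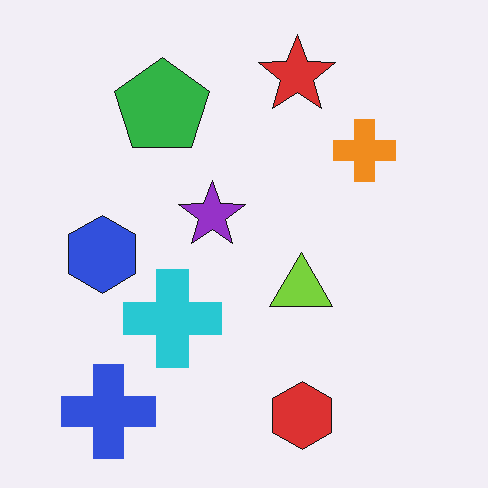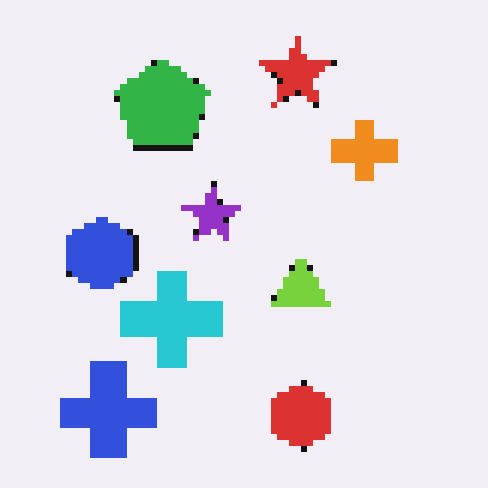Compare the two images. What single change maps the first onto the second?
The image was moderately pixelated.

Shapes are reduced to large square blocks; fine edges and outlines are lost — a downscale-then-upscale (mosaic) effect.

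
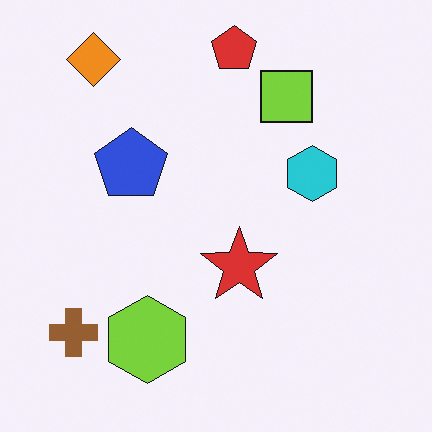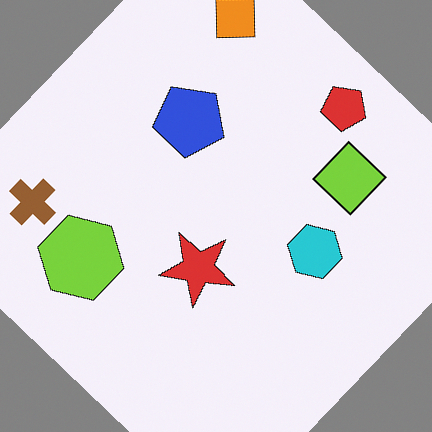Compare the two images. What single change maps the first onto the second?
The image was rotated clockwise by a large amount — several tens of degrees.

Every shape is tilted by the same angle and the image corners show triangular fill wedges — a whole-image rotation by a non-right angle.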